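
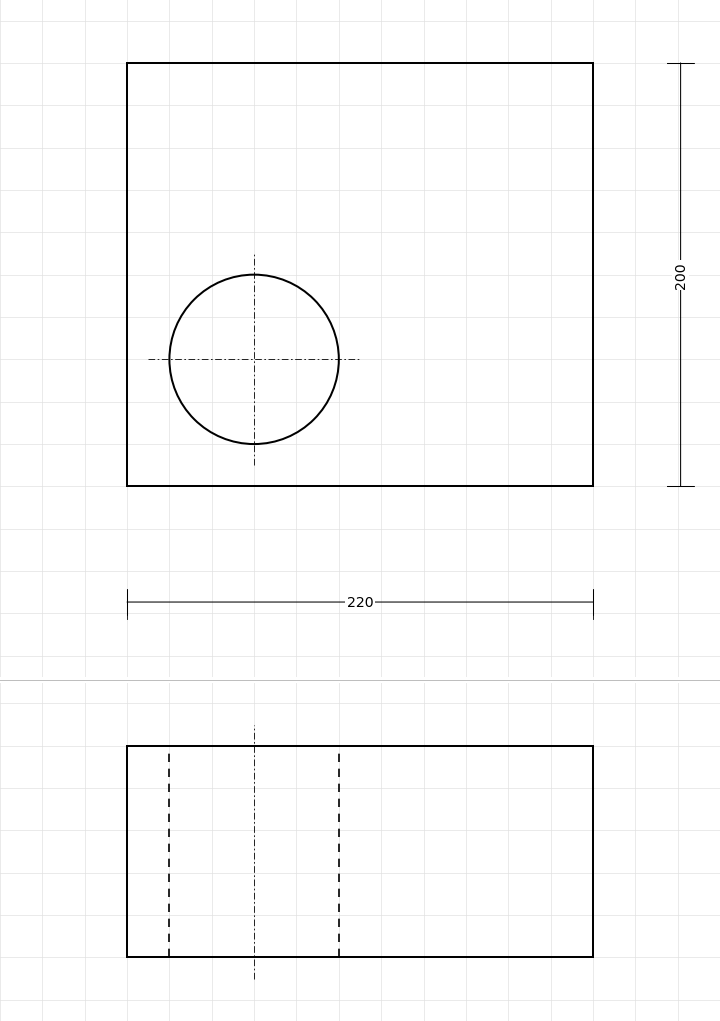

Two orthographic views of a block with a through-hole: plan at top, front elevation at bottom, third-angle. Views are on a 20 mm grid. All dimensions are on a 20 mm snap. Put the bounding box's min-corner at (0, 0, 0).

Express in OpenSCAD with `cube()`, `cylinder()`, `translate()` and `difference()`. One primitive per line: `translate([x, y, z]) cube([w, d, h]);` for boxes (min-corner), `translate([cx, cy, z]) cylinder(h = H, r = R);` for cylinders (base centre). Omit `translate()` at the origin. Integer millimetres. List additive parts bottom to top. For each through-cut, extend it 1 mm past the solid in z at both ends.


difference() {
  cube([220, 200, 100]);
  translate([60, 60, -1]) cylinder(h = 102, r = 40);
}


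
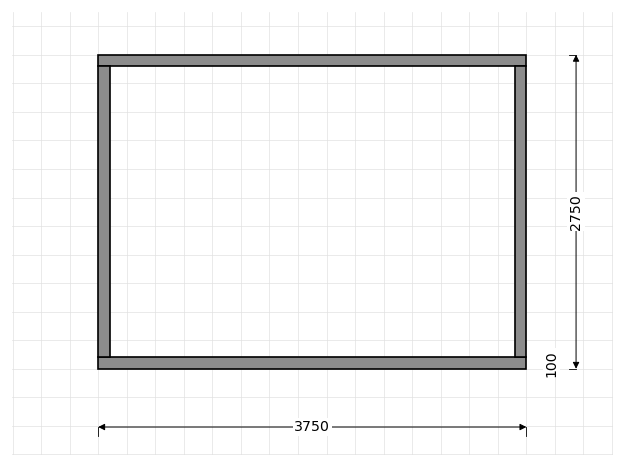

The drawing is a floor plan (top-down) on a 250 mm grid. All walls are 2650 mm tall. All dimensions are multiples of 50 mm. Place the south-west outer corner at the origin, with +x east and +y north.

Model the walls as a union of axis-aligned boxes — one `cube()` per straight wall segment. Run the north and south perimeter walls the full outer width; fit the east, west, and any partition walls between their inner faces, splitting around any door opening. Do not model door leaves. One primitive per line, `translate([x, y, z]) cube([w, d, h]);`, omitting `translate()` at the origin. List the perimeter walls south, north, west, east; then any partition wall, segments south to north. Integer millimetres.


cube([3750, 100, 2650]);
translate([0, 2650, 0]) cube([3750, 100, 2650]);
translate([0, 100, 0]) cube([100, 2550, 2650]);
translate([3650, 100, 0]) cube([100, 2550, 2650]);


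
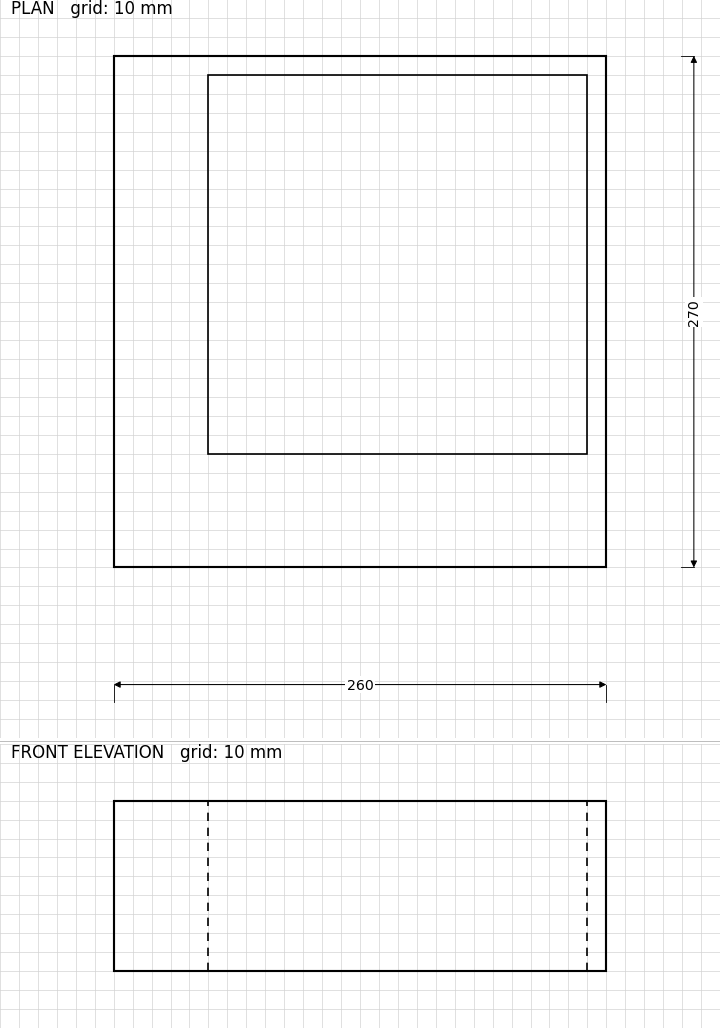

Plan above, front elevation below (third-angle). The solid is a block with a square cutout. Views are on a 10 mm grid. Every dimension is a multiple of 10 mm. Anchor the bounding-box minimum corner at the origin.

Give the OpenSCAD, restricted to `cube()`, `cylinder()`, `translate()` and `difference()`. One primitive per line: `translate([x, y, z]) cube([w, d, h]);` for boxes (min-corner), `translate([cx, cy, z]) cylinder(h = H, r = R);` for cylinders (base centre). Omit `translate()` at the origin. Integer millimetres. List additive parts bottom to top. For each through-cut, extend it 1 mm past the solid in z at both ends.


difference() {
  cube([260, 270, 90]);
  translate([50, 60, -1]) cube([200, 200, 92]);
}


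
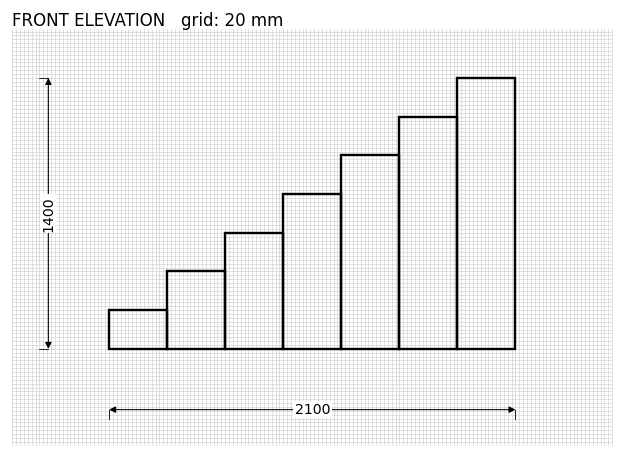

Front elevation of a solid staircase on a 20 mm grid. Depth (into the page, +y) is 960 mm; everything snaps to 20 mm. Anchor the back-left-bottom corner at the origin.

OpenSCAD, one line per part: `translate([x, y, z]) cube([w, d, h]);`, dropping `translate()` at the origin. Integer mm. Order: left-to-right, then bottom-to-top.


cube([300, 960, 200]);
translate([300, 0, 0]) cube([300, 960, 400]);
translate([600, 0, 0]) cube([300, 960, 600]);
translate([900, 0, 0]) cube([300, 960, 800]);
translate([1200, 0, 0]) cube([300, 960, 1000]);
translate([1500, 0, 0]) cube([300, 960, 1200]);
translate([1800, 0, 0]) cube([300, 960, 1400]);


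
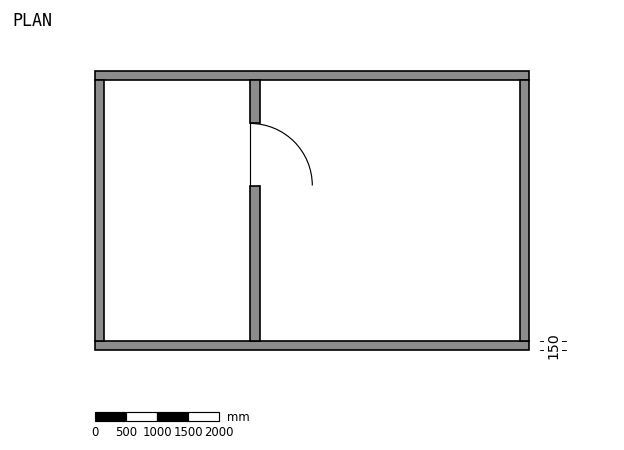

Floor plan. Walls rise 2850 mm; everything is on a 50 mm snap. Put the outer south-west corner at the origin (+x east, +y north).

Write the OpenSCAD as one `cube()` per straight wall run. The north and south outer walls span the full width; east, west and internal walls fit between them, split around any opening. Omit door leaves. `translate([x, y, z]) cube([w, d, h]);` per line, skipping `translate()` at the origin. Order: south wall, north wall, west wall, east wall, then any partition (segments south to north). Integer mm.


cube([7000, 150, 2850]);
translate([0, 4350, 0]) cube([7000, 150, 2850]);
translate([0, 150, 0]) cube([150, 4200, 2850]);
translate([6850, 150, 0]) cube([150, 4200, 2850]);
translate([2500, 150, 0]) cube([150, 2500, 2850]);
translate([2500, 3650, 0]) cube([150, 700, 2850]);


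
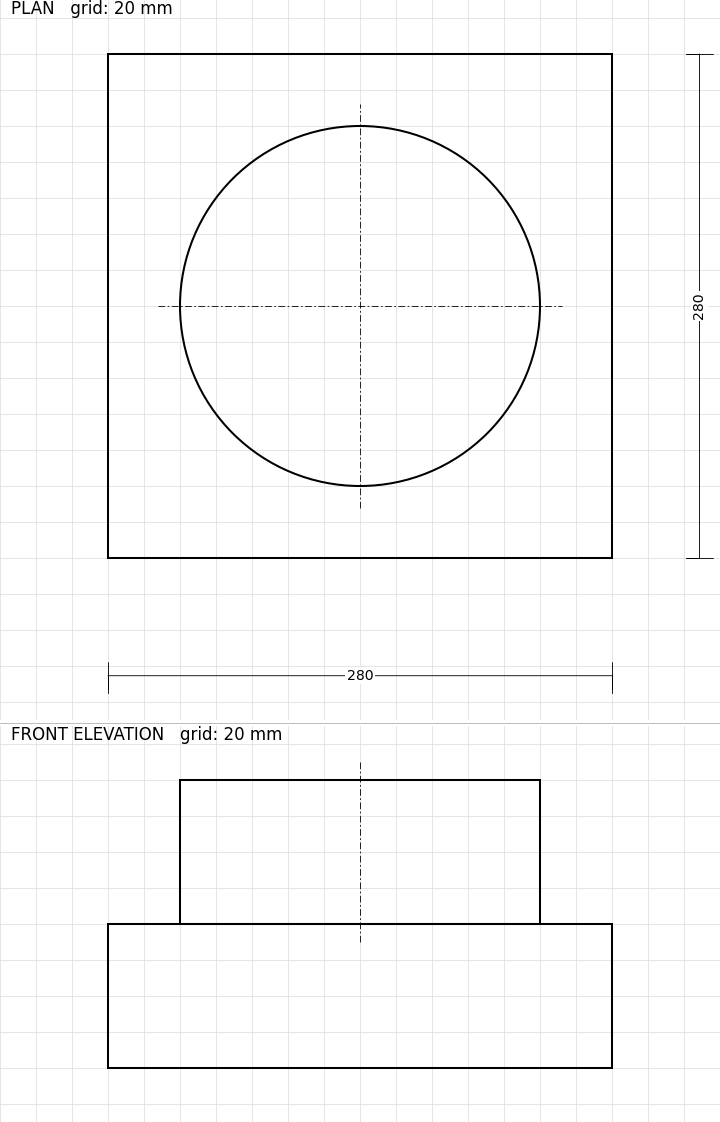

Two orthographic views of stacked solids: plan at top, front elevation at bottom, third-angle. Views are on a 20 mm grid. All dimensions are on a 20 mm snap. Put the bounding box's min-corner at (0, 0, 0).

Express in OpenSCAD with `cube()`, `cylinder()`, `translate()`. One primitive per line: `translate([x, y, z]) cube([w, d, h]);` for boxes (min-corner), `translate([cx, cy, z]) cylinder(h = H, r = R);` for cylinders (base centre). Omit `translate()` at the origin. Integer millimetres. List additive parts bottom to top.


cube([280, 280, 80]);
translate([140, 140, 80]) cylinder(h = 80, r = 100);


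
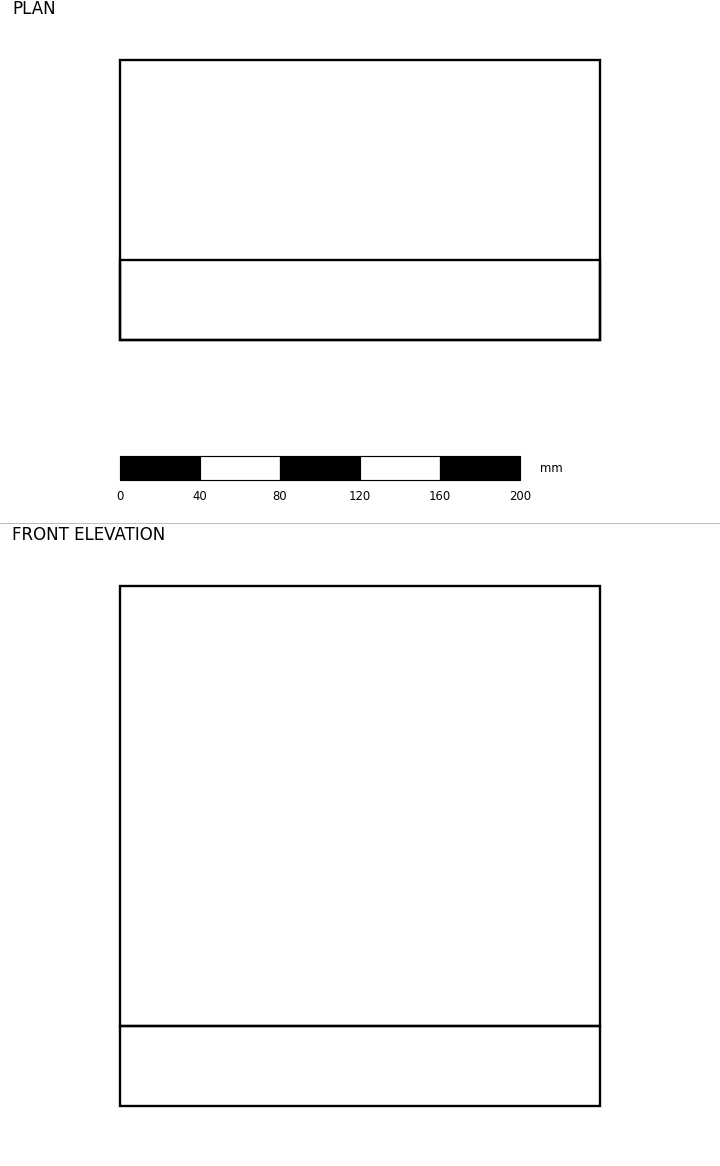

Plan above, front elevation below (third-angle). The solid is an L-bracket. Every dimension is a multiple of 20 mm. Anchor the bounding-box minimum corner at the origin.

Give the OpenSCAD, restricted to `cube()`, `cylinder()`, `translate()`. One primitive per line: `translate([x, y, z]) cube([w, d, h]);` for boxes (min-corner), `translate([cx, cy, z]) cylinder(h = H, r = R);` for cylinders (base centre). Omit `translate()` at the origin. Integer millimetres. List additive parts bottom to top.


cube([240, 140, 40]);
translate([0, 0, 40]) cube([240, 40, 220]);


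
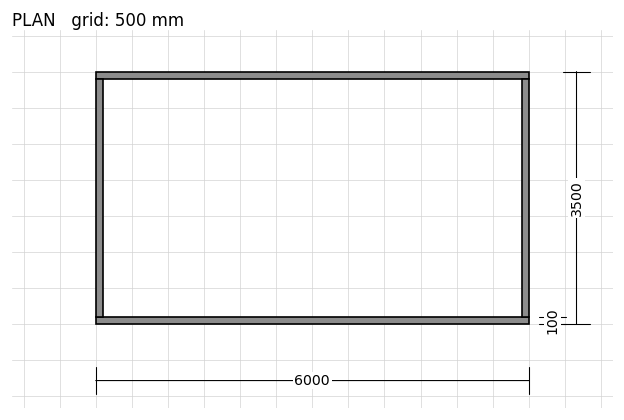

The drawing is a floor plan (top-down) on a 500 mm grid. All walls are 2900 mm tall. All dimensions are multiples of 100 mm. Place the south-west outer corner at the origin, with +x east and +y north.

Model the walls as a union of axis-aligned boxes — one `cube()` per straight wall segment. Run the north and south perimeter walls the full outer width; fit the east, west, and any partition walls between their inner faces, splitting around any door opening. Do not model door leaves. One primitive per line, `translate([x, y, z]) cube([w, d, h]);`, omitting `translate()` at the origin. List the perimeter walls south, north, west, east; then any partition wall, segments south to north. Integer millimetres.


cube([6000, 100, 2900]);
translate([0, 3400, 0]) cube([6000, 100, 2900]);
translate([0, 100, 0]) cube([100, 3300, 2900]);
translate([5900, 100, 0]) cube([100, 3300, 2900]);


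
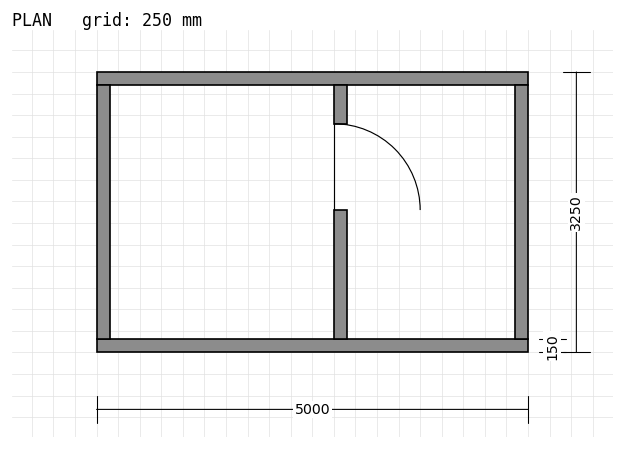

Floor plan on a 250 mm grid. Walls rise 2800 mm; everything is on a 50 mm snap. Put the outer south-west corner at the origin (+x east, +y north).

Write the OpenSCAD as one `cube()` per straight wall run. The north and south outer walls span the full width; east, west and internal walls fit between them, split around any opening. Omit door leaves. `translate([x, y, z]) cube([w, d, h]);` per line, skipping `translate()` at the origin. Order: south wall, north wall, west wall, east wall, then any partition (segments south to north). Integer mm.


cube([5000, 150, 2800]);
translate([0, 3100, 0]) cube([5000, 150, 2800]);
translate([0, 150, 0]) cube([150, 2950, 2800]);
translate([4850, 150, 0]) cube([150, 2950, 2800]);
translate([2750, 150, 0]) cube([150, 1500, 2800]);
translate([2750, 2650, 0]) cube([150, 450, 2800]);


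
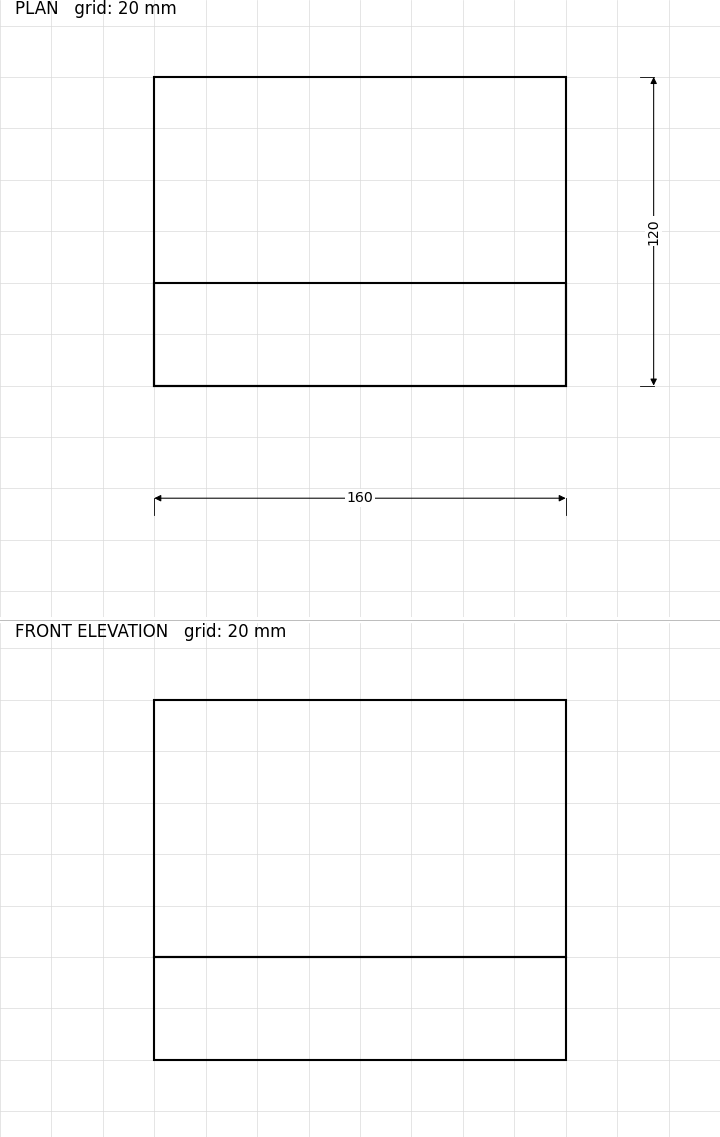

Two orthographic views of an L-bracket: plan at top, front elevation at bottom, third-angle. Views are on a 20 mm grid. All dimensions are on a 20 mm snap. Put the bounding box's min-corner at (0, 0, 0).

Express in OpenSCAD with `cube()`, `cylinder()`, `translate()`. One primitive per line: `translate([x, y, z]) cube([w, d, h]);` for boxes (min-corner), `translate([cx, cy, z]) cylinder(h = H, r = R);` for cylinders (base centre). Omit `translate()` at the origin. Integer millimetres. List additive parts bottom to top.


cube([160, 120, 40]);
translate([0, 0, 40]) cube([160, 40, 100]);


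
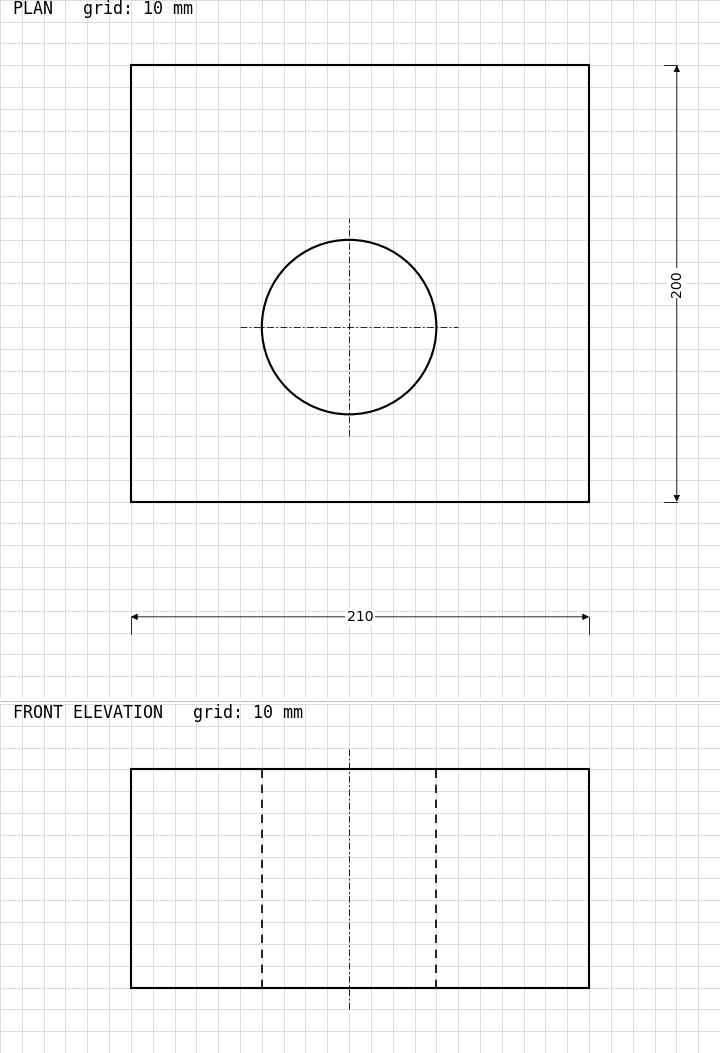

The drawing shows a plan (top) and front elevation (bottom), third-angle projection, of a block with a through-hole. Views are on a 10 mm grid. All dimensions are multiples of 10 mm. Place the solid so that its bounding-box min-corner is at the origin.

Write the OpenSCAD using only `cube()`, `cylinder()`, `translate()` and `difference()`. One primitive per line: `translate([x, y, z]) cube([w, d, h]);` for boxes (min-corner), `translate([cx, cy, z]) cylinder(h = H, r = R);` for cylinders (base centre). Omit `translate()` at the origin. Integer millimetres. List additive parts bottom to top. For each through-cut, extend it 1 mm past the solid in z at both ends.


difference() {
  cube([210, 200, 100]);
  translate([100, 80, -1]) cylinder(h = 102, r = 40);
}


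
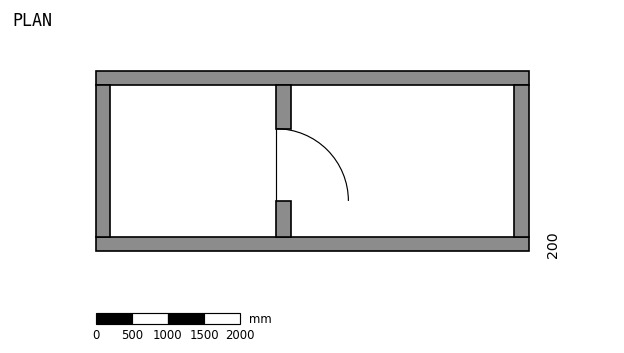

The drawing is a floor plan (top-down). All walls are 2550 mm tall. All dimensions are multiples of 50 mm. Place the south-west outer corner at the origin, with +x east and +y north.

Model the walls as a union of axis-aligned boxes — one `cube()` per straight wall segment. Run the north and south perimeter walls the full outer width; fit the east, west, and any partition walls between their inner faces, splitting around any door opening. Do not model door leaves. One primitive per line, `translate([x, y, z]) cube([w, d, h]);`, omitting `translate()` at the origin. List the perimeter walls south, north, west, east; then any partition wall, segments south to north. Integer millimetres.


cube([6000, 200, 2550]);
translate([0, 2300, 0]) cube([6000, 200, 2550]);
translate([0, 200, 0]) cube([200, 2100, 2550]);
translate([5800, 200, 0]) cube([200, 2100, 2550]);
translate([2500, 200, 0]) cube([200, 500, 2550]);
translate([2500, 1700, 0]) cube([200, 600, 2550]);


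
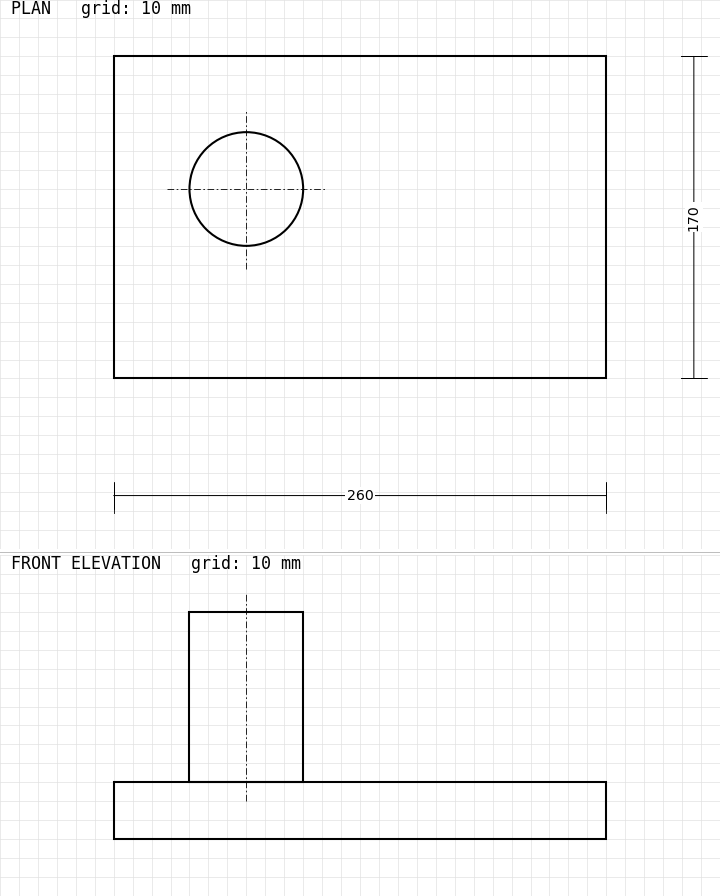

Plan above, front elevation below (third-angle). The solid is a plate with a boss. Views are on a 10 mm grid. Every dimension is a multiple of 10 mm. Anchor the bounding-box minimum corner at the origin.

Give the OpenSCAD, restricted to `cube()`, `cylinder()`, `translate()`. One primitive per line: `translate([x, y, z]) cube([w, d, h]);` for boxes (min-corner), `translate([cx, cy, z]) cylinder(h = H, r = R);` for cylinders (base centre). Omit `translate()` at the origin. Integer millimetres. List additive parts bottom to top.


cube([260, 170, 30]);
translate([70, 100, 30]) cylinder(h = 90, r = 30);


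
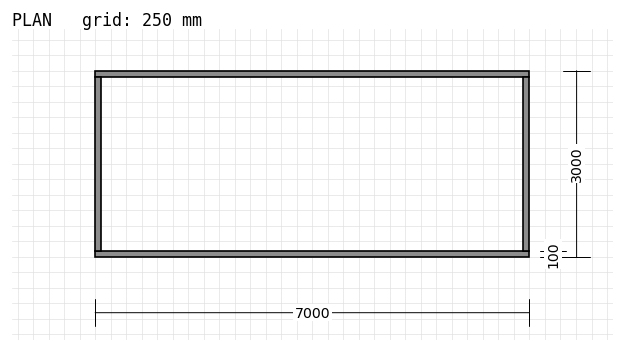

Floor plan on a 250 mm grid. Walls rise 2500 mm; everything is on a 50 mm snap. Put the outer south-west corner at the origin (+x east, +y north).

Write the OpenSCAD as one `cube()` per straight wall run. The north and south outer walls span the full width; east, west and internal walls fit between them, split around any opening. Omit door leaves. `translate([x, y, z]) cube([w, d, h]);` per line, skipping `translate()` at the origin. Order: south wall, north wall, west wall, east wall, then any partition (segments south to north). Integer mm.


cube([7000, 100, 2500]);
translate([0, 2900, 0]) cube([7000, 100, 2500]);
translate([0, 100, 0]) cube([100, 2800, 2500]);
translate([6900, 100, 0]) cube([100, 2800, 2500]);


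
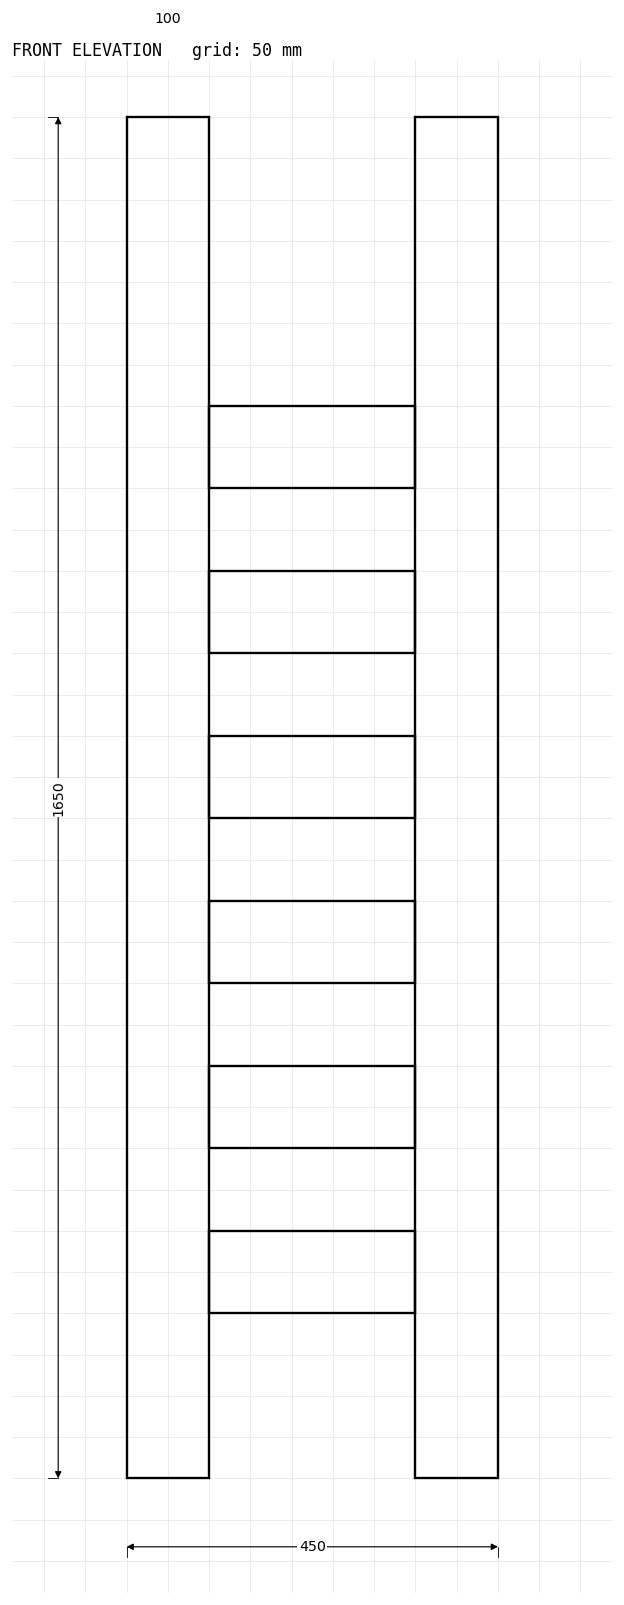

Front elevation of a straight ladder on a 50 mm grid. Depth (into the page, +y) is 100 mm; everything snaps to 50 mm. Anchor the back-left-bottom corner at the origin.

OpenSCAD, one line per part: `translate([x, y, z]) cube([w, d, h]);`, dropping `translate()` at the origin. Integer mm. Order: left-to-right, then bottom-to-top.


cube([100, 100, 1650]);
translate([100, 0, 200]) cube([250, 100, 100]);
translate([100, 0, 400]) cube([250, 100, 100]);
translate([100, 0, 600]) cube([250, 100, 100]);
translate([100, 0, 800]) cube([250, 100, 100]);
translate([100, 0, 1000]) cube([250, 100, 100]);
translate([100, 0, 1200]) cube([250, 100, 100]);
translate([350, 0, 0]) cube([100, 100, 1650]);


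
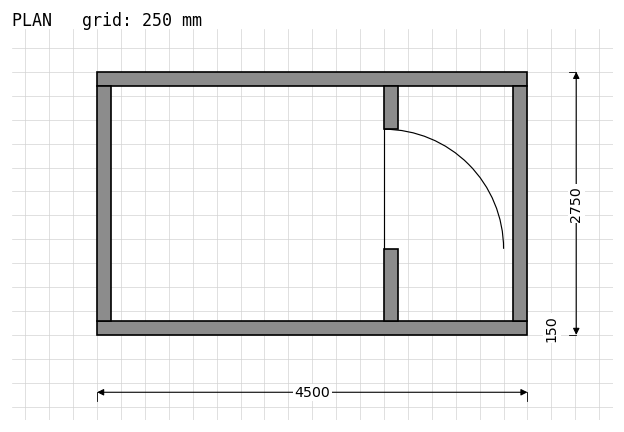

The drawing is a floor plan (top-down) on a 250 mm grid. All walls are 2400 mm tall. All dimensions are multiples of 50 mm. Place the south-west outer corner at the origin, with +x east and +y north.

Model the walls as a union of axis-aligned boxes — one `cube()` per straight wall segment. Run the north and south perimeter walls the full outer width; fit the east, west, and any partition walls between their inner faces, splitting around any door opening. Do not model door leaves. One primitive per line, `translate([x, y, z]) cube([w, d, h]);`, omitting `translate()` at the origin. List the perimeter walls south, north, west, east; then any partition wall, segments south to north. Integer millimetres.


cube([4500, 150, 2400]);
translate([0, 2600, 0]) cube([4500, 150, 2400]);
translate([0, 150, 0]) cube([150, 2450, 2400]);
translate([4350, 150, 0]) cube([150, 2450, 2400]);
translate([3000, 150, 0]) cube([150, 750, 2400]);
translate([3000, 2150, 0]) cube([150, 450, 2400]);


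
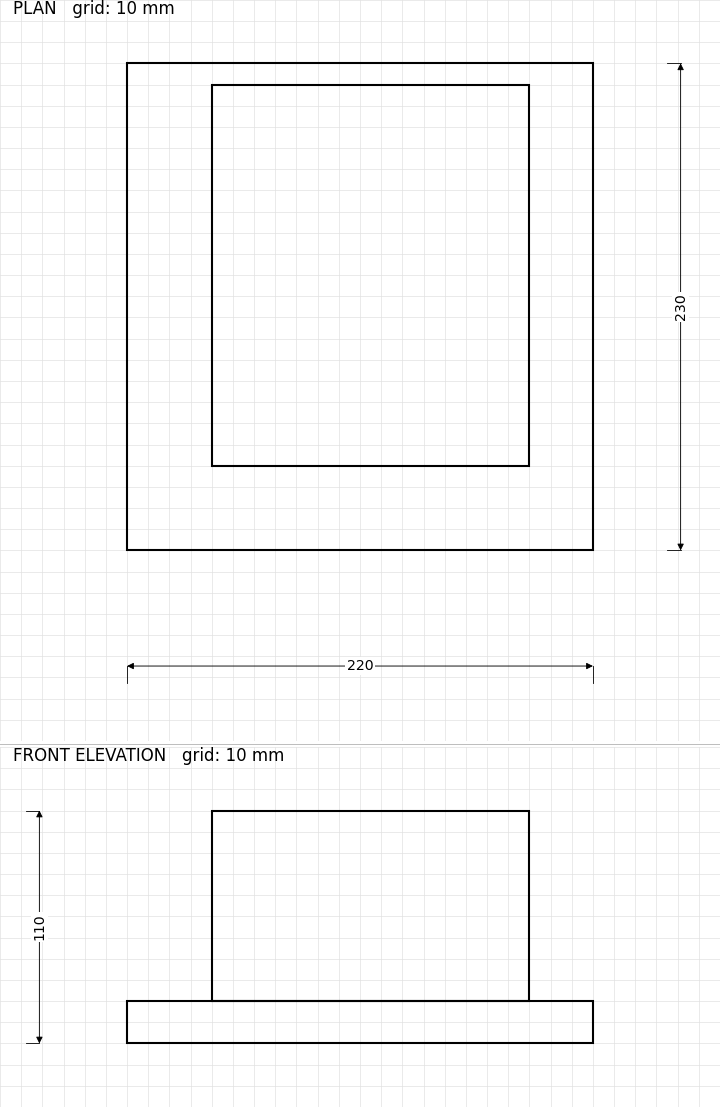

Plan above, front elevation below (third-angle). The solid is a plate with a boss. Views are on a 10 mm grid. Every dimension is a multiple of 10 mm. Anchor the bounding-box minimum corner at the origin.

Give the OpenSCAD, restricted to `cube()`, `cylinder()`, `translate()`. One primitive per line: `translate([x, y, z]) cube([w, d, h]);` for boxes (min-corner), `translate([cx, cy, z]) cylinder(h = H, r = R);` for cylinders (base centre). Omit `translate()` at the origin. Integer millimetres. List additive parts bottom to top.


cube([220, 230, 20]);
translate([40, 40, 20]) cube([150, 180, 90]);


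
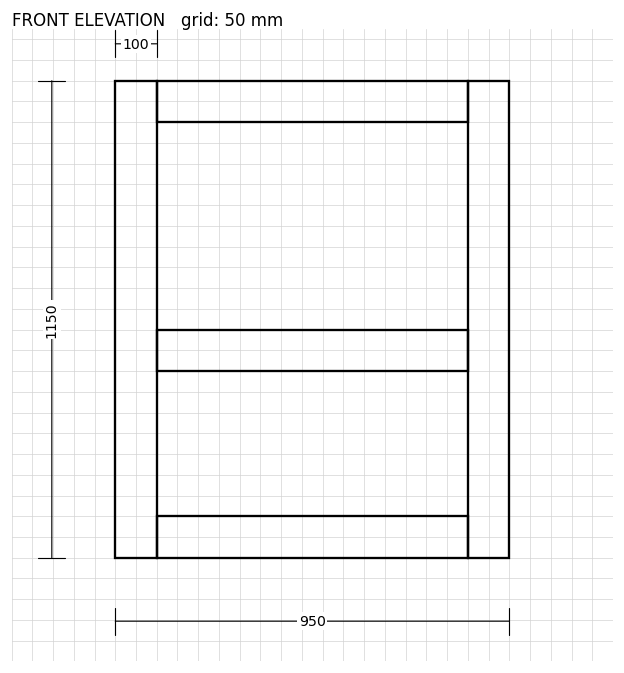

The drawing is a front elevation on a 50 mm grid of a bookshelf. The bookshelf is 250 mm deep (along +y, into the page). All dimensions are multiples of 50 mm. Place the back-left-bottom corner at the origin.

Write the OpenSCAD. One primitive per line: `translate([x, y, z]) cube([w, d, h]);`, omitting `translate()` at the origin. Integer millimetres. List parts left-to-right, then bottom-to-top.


cube([100, 250, 1150]);
translate([100, 0, 0]) cube([750, 250, 100]);
translate([100, 0, 450]) cube([750, 250, 100]);
translate([100, 0, 1050]) cube([750, 250, 100]);
translate([850, 0, 0]) cube([100, 250, 1150]);


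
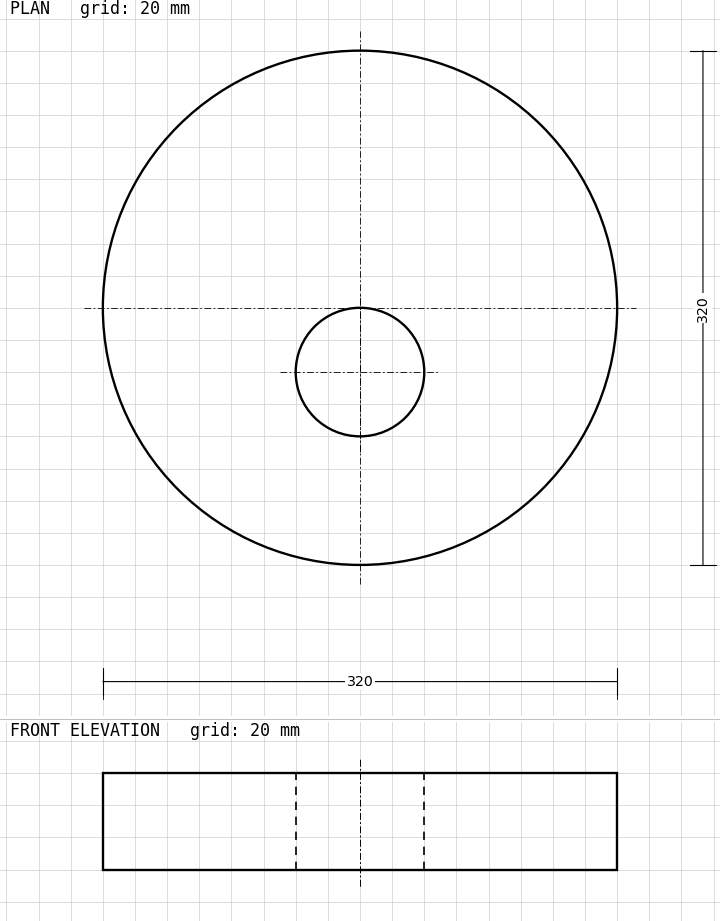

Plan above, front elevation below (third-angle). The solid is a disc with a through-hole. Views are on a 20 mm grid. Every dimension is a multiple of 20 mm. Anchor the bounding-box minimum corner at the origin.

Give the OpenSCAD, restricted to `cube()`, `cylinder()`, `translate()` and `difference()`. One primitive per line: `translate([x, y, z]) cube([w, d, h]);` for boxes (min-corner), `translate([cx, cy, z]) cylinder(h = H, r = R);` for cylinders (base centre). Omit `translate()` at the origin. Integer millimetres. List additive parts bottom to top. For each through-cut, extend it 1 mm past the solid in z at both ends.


difference() {
  translate([160, 160, 0]) cylinder(h = 60, r = 160);
  translate([160, 120, -1]) cylinder(h = 62, r = 40);
}


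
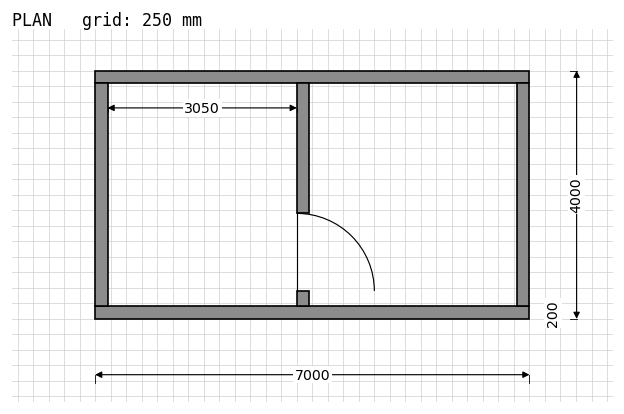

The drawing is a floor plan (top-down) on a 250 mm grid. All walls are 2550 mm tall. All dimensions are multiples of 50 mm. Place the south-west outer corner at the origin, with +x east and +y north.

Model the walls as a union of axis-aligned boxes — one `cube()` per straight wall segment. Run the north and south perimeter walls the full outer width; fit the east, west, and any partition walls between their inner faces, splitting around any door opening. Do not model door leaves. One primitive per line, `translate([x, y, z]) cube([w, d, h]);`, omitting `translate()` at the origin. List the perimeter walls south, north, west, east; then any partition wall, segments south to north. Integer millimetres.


cube([7000, 200, 2550]);
translate([0, 3800, 0]) cube([7000, 200, 2550]);
translate([0, 200, 0]) cube([200, 3600, 2550]);
translate([6800, 200, 0]) cube([200, 3600, 2550]);
translate([3250, 200, 0]) cube([200, 250, 2550]);
translate([3250, 1700, 0]) cube([200, 2100, 2550]);


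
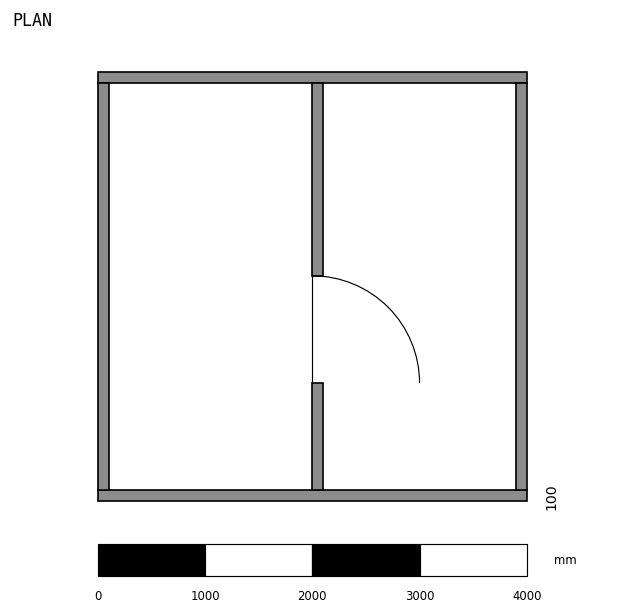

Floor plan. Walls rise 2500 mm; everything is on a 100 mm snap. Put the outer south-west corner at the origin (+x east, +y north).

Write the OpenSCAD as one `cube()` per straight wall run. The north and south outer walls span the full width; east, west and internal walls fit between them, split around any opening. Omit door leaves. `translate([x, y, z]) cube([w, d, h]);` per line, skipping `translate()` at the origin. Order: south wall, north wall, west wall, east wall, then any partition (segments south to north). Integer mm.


cube([4000, 100, 2500]);
translate([0, 3900, 0]) cube([4000, 100, 2500]);
translate([0, 100, 0]) cube([100, 3800, 2500]);
translate([3900, 100, 0]) cube([100, 3800, 2500]);
translate([2000, 100, 0]) cube([100, 1000, 2500]);
translate([2000, 2100, 0]) cube([100, 1800, 2500]);


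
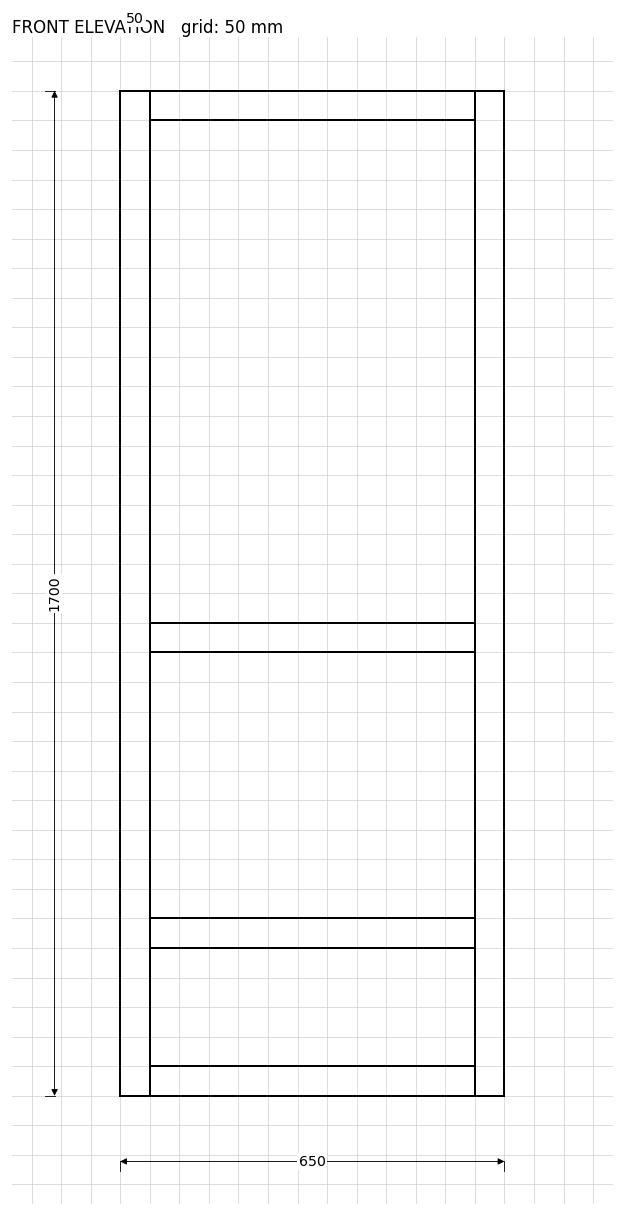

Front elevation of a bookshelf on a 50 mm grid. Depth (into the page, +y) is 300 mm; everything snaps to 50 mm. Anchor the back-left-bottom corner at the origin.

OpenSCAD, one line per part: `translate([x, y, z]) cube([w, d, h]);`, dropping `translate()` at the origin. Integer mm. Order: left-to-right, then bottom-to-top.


cube([50, 300, 1700]);
translate([50, 0, 0]) cube([550, 300, 50]);
translate([50, 0, 250]) cube([550, 300, 50]);
translate([50, 0, 750]) cube([550, 300, 50]);
translate([50, 0, 1650]) cube([550, 300, 50]);
translate([600, 0, 0]) cube([50, 300, 1700]);


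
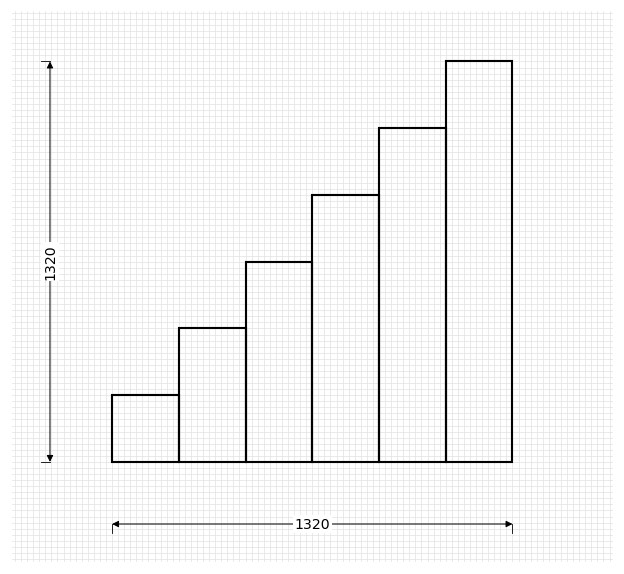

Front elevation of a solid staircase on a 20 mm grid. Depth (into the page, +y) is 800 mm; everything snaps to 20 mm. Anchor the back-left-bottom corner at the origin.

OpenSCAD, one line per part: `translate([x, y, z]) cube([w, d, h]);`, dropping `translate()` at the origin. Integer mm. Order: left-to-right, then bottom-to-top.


cube([220, 800, 220]);
translate([220, 0, 0]) cube([220, 800, 440]);
translate([440, 0, 0]) cube([220, 800, 660]);
translate([660, 0, 0]) cube([220, 800, 880]);
translate([880, 0, 0]) cube([220, 800, 1100]);
translate([1100, 0, 0]) cube([220, 800, 1320]);


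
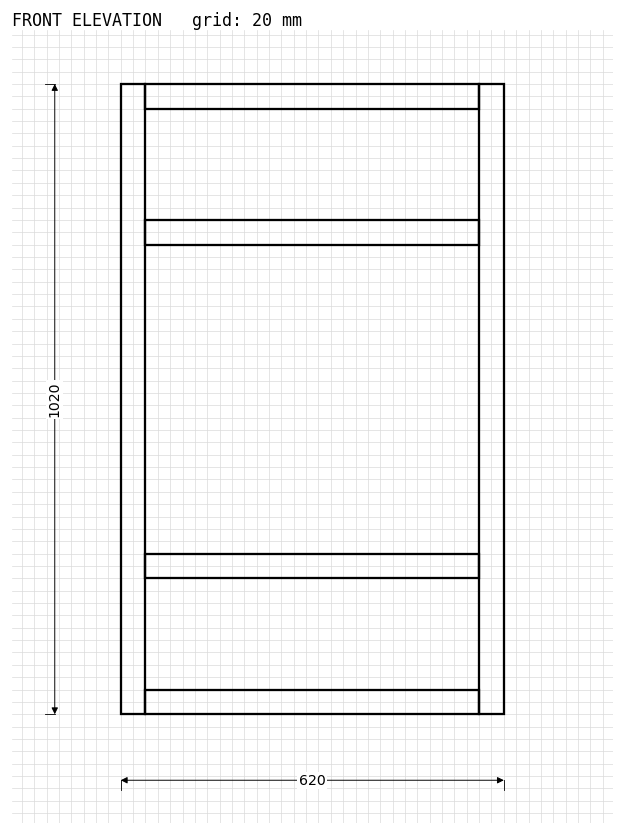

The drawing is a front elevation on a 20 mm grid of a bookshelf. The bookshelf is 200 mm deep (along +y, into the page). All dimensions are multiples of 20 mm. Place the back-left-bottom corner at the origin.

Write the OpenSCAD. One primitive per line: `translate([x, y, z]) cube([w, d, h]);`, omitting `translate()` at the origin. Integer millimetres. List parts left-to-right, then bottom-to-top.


cube([40, 200, 1020]);
translate([40, 0, 0]) cube([540, 200, 40]);
translate([40, 0, 220]) cube([540, 200, 40]);
translate([40, 0, 760]) cube([540, 200, 40]);
translate([40, 0, 980]) cube([540, 200, 40]);
translate([580, 0, 0]) cube([40, 200, 1020]);


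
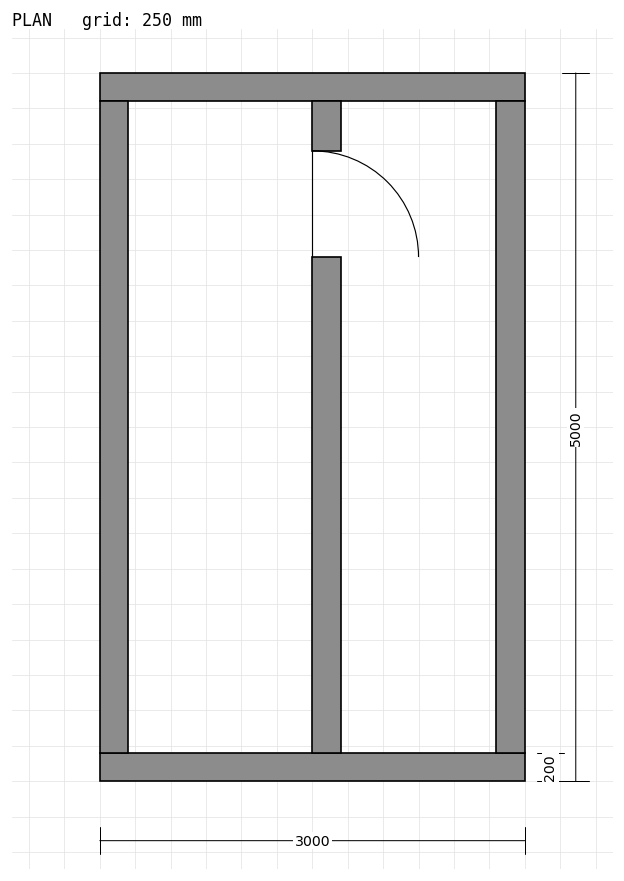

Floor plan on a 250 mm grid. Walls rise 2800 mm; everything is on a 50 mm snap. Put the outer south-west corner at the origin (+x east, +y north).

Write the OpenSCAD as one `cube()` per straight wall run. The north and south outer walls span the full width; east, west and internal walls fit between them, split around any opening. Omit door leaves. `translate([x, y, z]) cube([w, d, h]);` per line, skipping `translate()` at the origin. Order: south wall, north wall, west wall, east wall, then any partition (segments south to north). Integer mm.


cube([3000, 200, 2800]);
translate([0, 4800, 0]) cube([3000, 200, 2800]);
translate([0, 200, 0]) cube([200, 4600, 2800]);
translate([2800, 200, 0]) cube([200, 4600, 2800]);
translate([1500, 200, 0]) cube([200, 3500, 2800]);
translate([1500, 4450, 0]) cube([200, 350, 2800]);


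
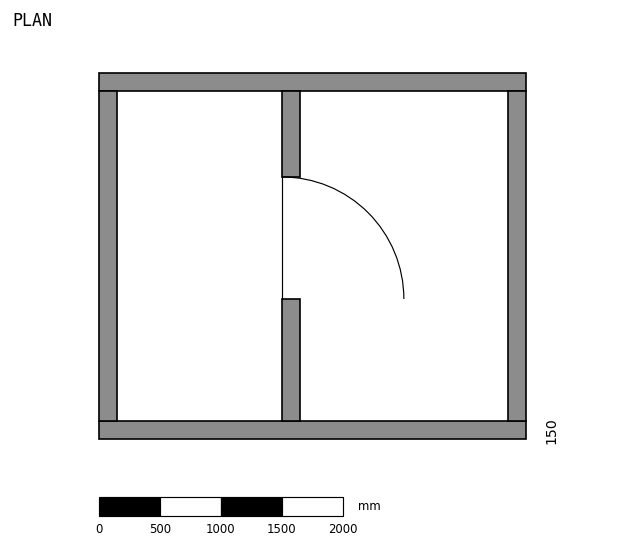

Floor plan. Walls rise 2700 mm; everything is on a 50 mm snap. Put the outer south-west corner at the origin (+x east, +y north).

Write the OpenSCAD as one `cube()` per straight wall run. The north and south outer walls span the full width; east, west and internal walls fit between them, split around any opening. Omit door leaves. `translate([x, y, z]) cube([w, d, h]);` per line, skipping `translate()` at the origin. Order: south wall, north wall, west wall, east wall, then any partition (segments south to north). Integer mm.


cube([3500, 150, 2700]);
translate([0, 2850, 0]) cube([3500, 150, 2700]);
translate([0, 150, 0]) cube([150, 2700, 2700]);
translate([3350, 150, 0]) cube([150, 2700, 2700]);
translate([1500, 150, 0]) cube([150, 1000, 2700]);
translate([1500, 2150, 0]) cube([150, 700, 2700]);


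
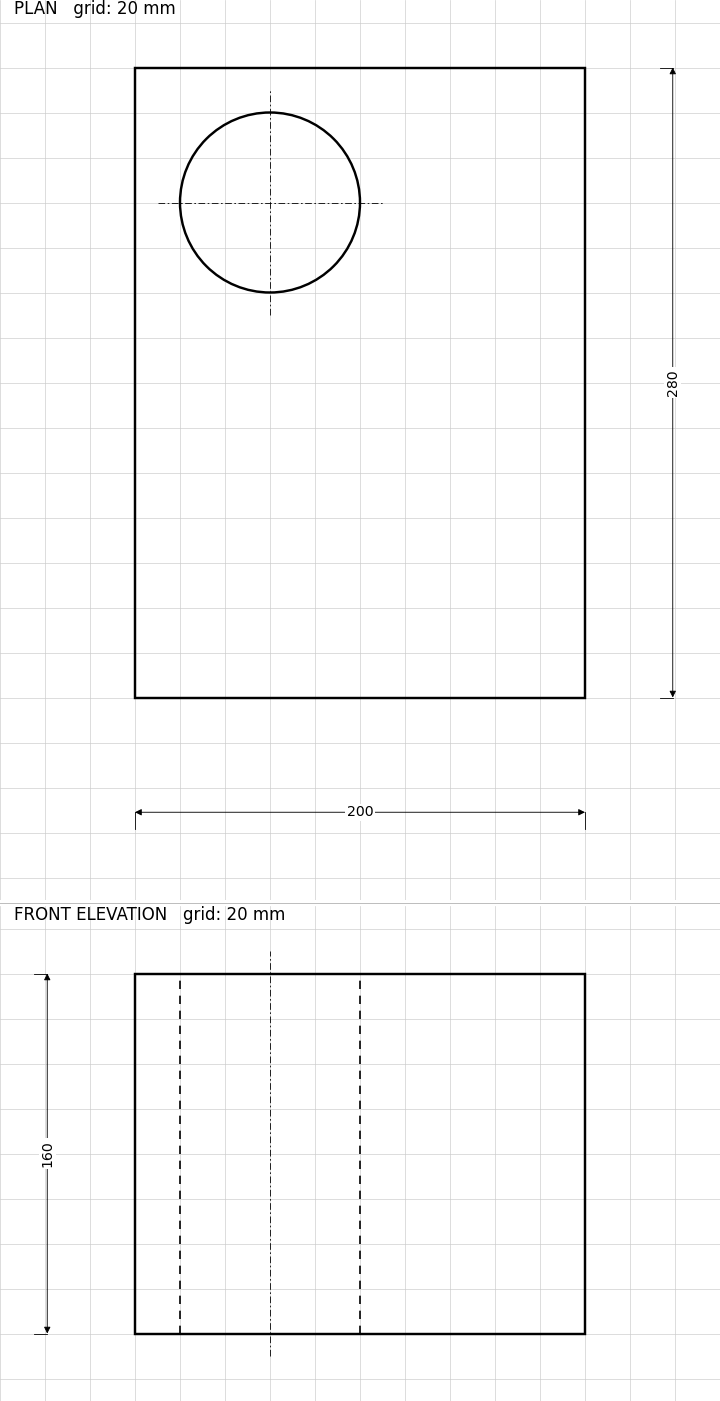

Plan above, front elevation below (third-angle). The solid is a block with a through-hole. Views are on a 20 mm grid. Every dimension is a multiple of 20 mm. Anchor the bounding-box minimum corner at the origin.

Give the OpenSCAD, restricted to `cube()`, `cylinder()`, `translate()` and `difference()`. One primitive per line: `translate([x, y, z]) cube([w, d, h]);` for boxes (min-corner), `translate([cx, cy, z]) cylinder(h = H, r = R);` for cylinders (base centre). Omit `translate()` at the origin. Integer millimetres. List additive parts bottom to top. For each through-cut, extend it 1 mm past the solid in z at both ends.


difference() {
  cube([200, 280, 160]);
  translate([60, 220, -1]) cylinder(h = 162, r = 40);
}


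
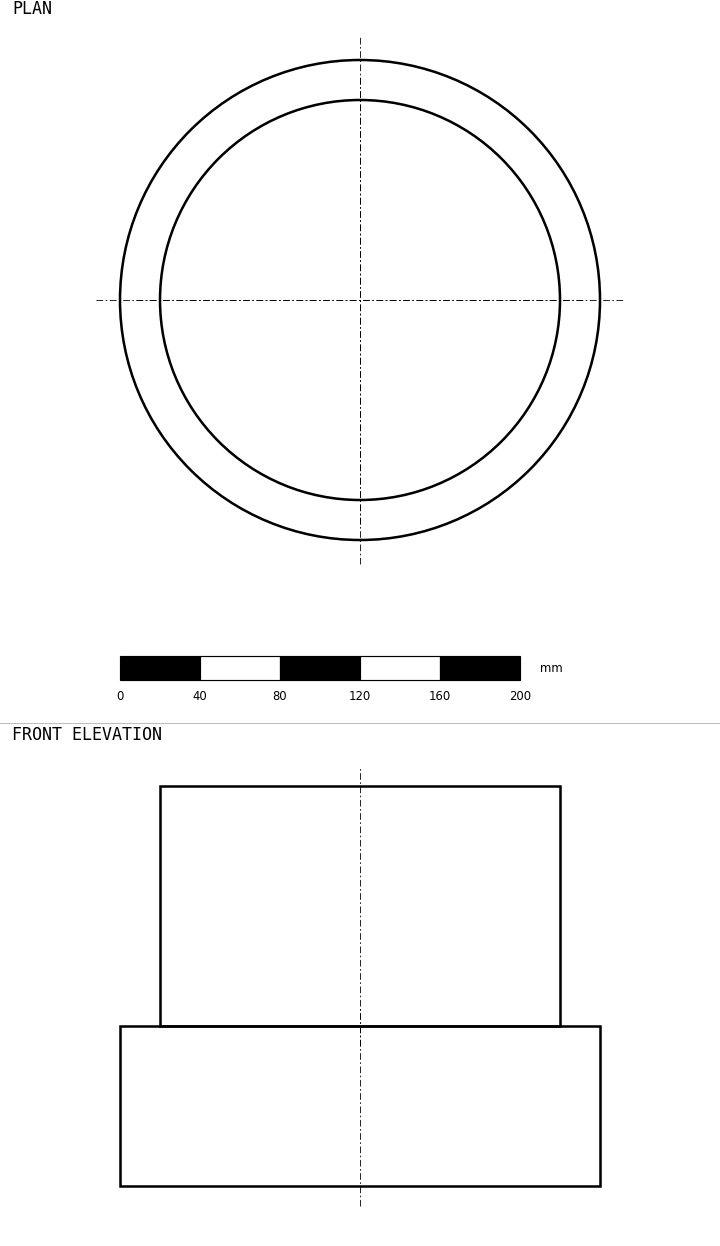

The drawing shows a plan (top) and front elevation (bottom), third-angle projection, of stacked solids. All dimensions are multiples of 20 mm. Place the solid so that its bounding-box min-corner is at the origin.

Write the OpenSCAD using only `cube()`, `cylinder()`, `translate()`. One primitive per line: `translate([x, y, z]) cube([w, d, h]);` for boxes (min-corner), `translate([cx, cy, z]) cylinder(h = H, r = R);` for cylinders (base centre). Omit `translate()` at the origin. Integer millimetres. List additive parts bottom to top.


translate([120, 120, 0]) cylinder(h = 80, r = 120);
translate([120, 120, 80]) cylinder(h = 120, r = 100);


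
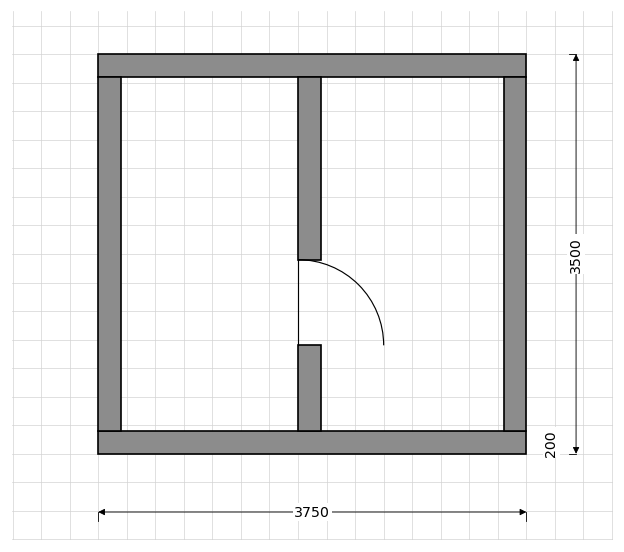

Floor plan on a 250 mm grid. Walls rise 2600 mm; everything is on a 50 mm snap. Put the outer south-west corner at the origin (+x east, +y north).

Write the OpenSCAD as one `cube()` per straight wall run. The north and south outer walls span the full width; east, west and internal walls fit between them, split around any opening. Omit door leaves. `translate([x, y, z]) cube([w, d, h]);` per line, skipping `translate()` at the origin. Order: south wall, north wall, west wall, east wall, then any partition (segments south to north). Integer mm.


cube([3750, 200, 2600]);
translate([0, 3300, 0]) cube([3750, 200, 2600]);
translate([0, 200, 0]) cube([200, 3100, 2600]);
translate([3550, 200, 0]) cube([200, 3100, 2600]);
translate([1750, 200, 0]) cube([200, 750, 2600]);
translate([1750, 1700, 0]) cube([200, 1600, 2600]);


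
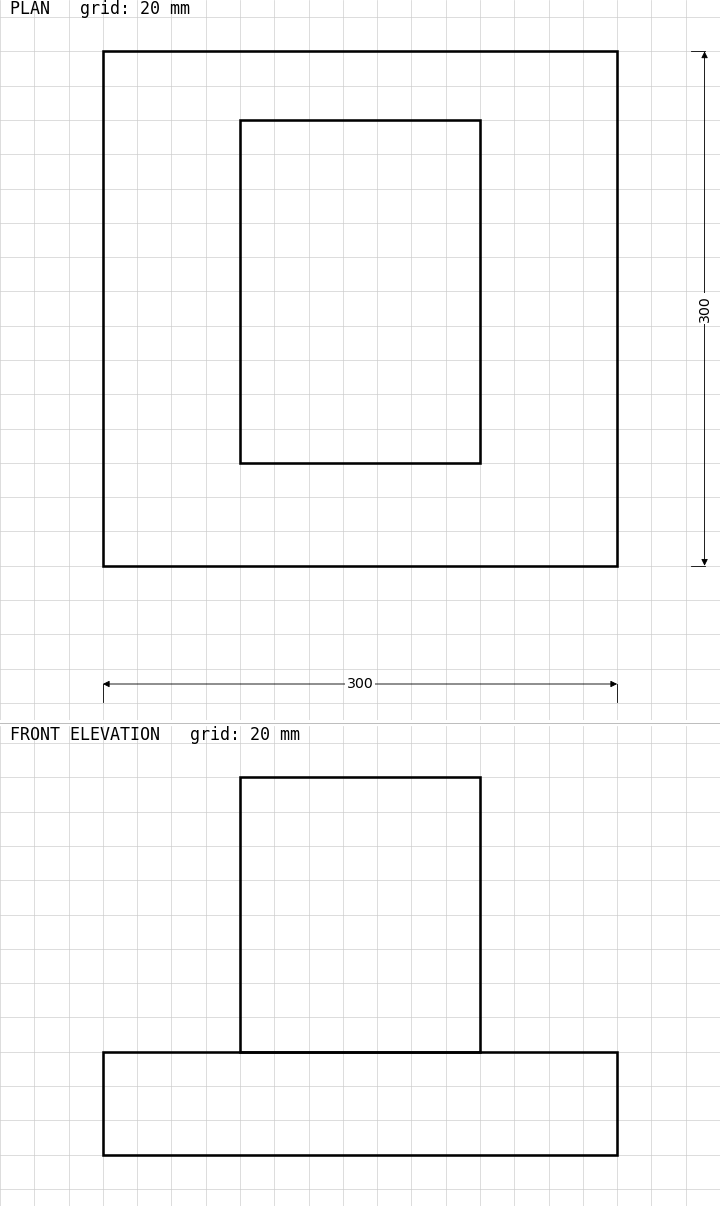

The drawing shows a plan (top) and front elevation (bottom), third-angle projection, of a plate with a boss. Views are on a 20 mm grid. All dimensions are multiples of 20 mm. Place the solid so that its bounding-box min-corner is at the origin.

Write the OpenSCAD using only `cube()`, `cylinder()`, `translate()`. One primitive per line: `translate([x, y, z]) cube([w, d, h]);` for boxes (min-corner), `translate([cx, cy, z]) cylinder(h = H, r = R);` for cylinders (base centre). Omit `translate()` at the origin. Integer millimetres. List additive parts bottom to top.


cube([300, 300, 60]);
translate([80, 60, 60]) cube([140, 200, 160]);


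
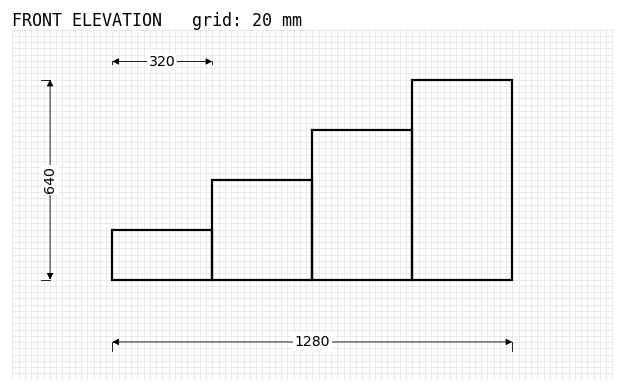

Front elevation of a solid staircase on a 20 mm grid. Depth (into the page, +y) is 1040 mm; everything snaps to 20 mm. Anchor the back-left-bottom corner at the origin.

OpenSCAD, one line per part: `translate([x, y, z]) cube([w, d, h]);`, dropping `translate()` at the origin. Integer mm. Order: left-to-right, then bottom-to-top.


cube([320, 1040, 160]);
translate([320, 0, 0]) cube([320, 1040, 320]);
translate([640, 0, 0]) cube([320, 1040, 480]);
translate([960, 0, 0]) cube([320, 1040, 640]);


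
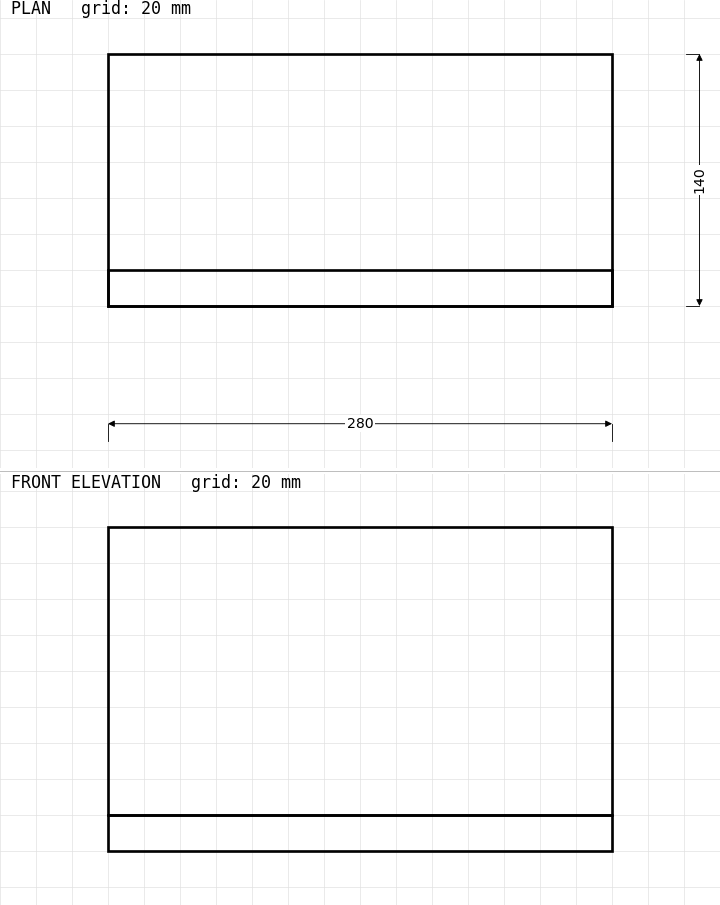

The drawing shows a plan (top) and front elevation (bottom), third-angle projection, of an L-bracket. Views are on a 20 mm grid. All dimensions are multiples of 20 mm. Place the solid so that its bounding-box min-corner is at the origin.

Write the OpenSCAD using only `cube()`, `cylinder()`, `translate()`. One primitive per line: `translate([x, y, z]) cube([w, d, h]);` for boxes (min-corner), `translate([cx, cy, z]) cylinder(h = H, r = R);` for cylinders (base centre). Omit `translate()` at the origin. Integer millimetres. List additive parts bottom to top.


cube([280, 140, 20]);
translate([0, 0, 20]) cube([280, 20, 160]);


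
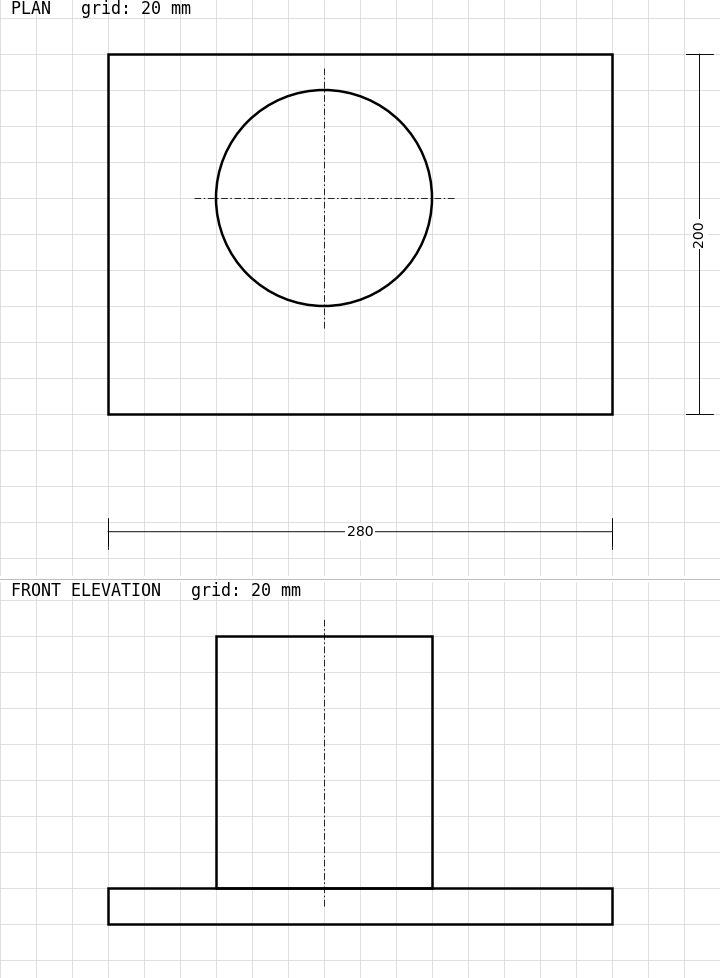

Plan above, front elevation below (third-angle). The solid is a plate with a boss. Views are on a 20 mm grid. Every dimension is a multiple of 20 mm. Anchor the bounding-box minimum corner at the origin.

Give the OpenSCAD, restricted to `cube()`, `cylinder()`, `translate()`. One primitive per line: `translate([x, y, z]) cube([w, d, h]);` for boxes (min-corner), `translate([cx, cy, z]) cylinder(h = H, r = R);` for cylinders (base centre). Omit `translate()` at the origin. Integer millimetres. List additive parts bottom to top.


cube([280, 200, 20]);
translate([120, 120, 20]) cylinder(h = 140, r = 60);


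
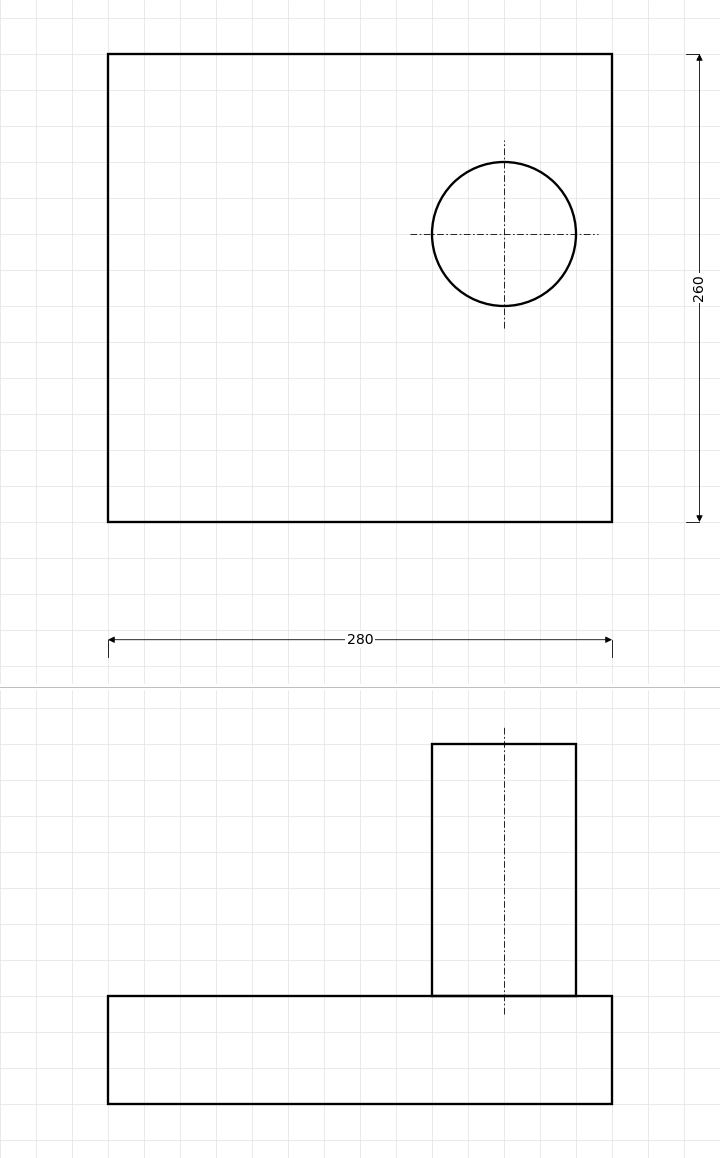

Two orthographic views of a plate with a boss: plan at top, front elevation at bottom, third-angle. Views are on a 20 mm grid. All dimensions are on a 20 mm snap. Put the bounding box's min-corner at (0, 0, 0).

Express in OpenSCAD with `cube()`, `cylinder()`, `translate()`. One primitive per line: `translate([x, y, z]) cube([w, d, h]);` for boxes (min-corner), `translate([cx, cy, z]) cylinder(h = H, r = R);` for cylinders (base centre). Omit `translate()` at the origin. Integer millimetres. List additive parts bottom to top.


cube([280, 260, 60]);
translate([220, 160, 60]) cylinder(h = 140, r = 40);


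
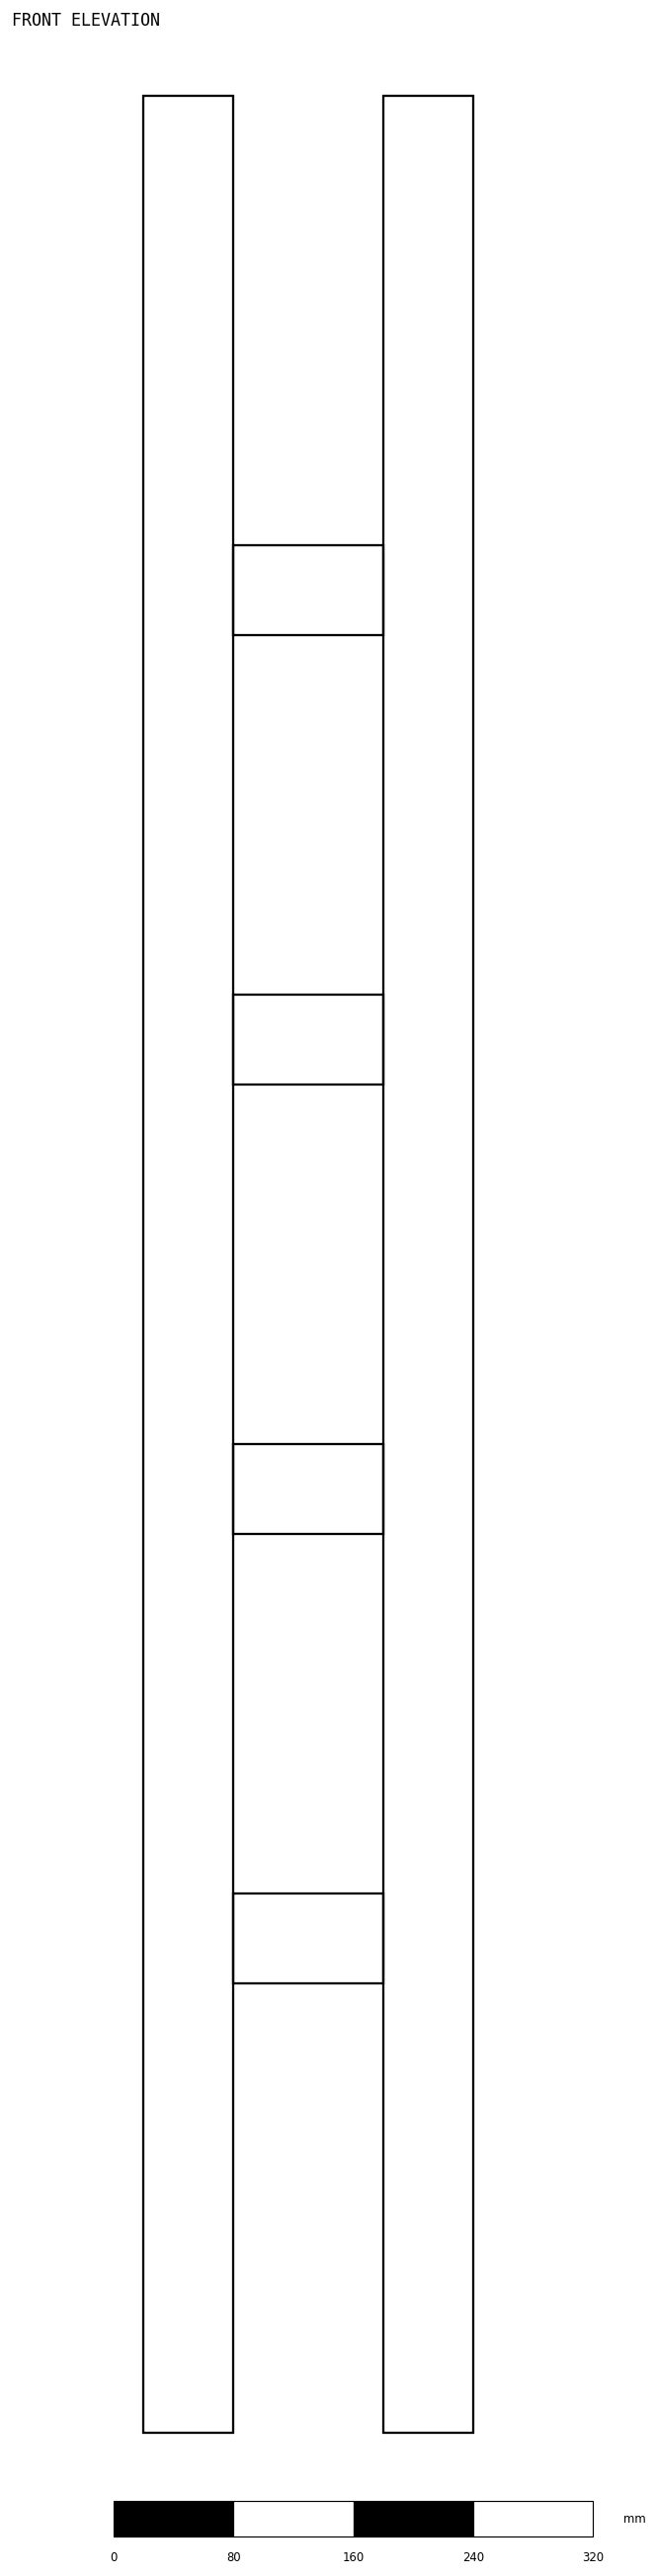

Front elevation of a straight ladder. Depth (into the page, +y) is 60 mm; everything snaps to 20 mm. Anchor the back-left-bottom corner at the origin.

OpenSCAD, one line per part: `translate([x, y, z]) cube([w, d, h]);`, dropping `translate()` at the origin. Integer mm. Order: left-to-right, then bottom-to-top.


cube([60, 60, 1560]);
translate([60, 0, 300]) cube([100, 60, 60]);
translate([60, 0, 600]) cube([100, 60, 60]);
translate([60, 0, 900]) cube([100, 60, 60]);
translate([60, 0, 1200]) cube([100, 60, 60]);
translate([160, 0, 0]) cube([60, 60, 1560]);


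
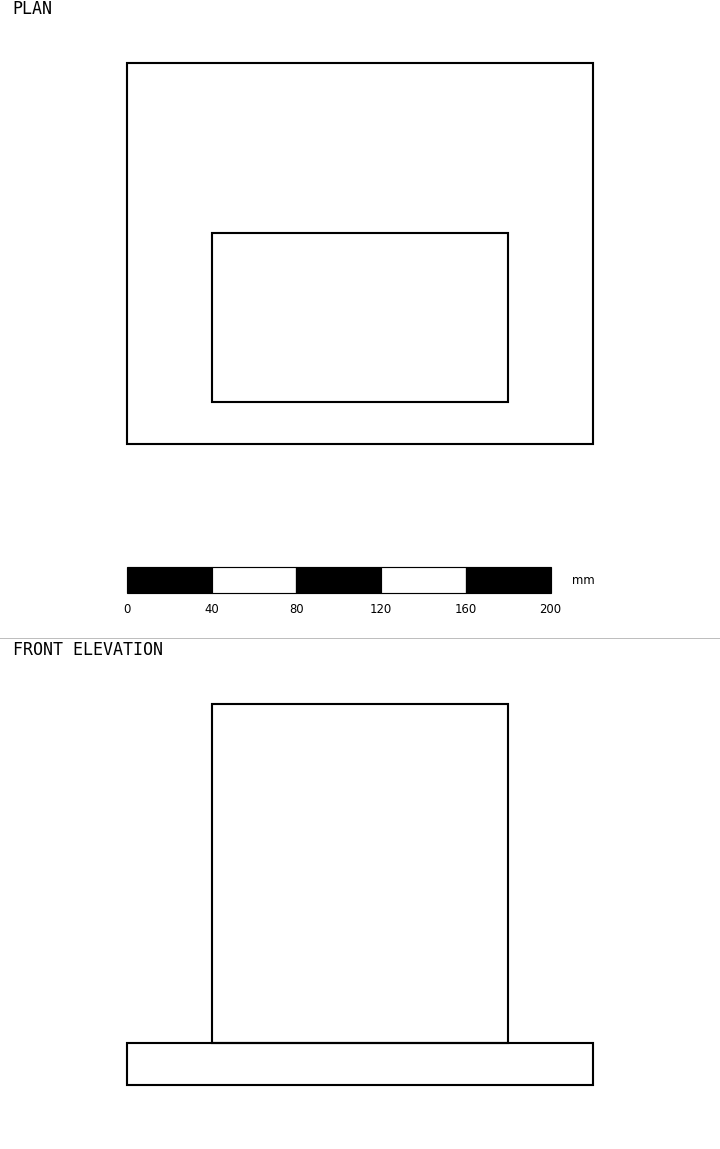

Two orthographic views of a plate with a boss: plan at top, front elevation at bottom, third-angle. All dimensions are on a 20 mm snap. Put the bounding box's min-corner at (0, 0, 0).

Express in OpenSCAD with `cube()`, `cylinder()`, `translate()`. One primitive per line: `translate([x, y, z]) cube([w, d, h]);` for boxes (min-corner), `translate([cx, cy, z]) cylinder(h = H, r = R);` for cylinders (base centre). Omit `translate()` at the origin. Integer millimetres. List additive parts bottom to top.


cube([220, 180, 20]);
translate([40, 20, 20]) cube([140, 80, 160]);
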